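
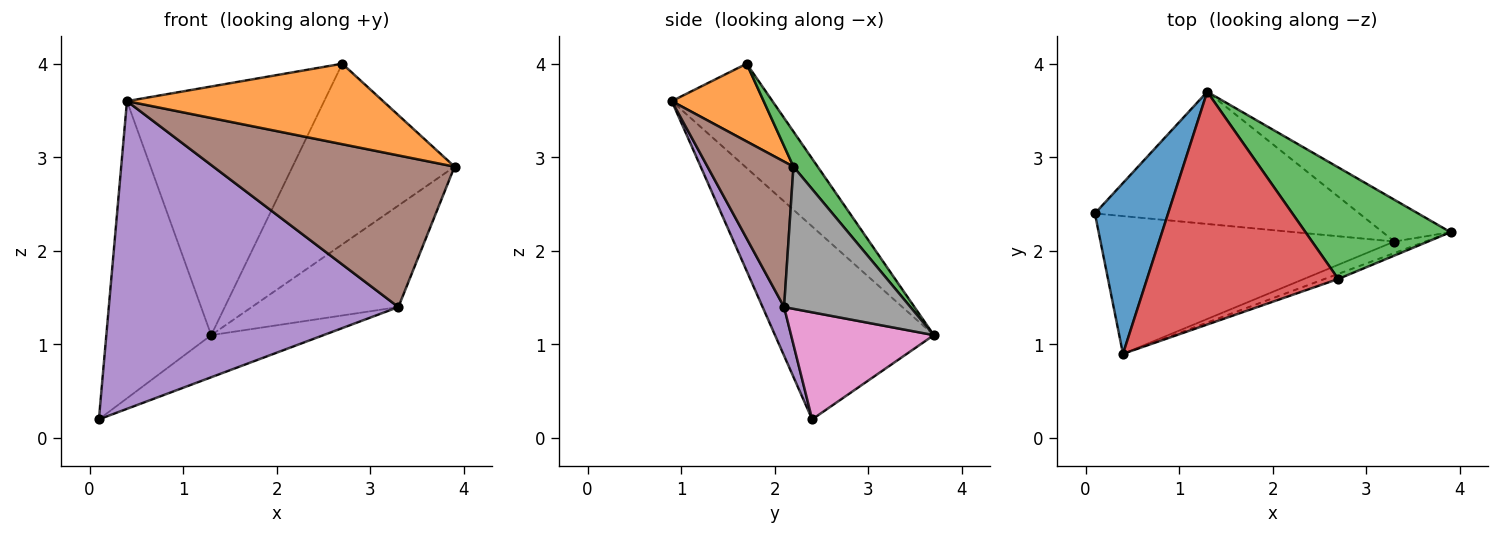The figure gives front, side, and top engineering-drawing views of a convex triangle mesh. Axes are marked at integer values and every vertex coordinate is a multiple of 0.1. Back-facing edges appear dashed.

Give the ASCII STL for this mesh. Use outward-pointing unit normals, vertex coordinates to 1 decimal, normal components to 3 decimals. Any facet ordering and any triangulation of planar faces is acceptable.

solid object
 facet normal -0.796 0.525 0.302
  outer loop
   vertex 1.3 3.7 1.1
   vertex 0.1 2.4 0.2
   vertex 0.4 0.9 3.6
  endloop
 endfacet
 facet normal 0.337 -0.940 -0.059
  outer loop
   vertex 2.7 1.7 4.0
   vertex 0.4 0.9 3.6
   vertex 3.9 2.2 2.9
  endloop
 endfacet
 facet normal 0.126 0.844 0.521
  outer loop
   vertex 2.7 1.7 4.0
   vertex 3.9 2.2 2.9
   vertex 1.3 3.7 1.1
  endloop
 endfacet
 facet normal -0.349 0.684 0.640
  outer loop
   vertex 2.7 1.7 4.0
   vertex 1.3 3.7 1.1
   vertex 0.4 0.9 3.6
  endloop
 endfacet
 facet normal 0.068 -0.911 -0.408
  outer loop
   vertex 3.3 2.1 1.4
   vertex 0.4 0.9 3.6
   vertex 0.1 2.4 0.2
  endloop
 endfacet
 facet normal 0.335 -0.940 -0.071
  outer loop
   vertex 3.3 2.1 1.4
   vertex 3.9 2.2 2.9
   vertex 0.4 0.9 3.6
  endloop
 endfacet
 facet normal 0.360 0.283 -0.889
  outer loop
   vertex 3.3 2.1 1.4
   vertex 0.1 2.4 0.2
   vertex 1.3 3.7 1.1
  endloop
 endfacet
 facet normal 0.623 0.723 -0.298
  outer loop
   vertex 3.3 2.1 1.4
   vertex 1.3 3.7 1.1
   vertex 3.9 2.2 2.9
  endloop
 endfacet
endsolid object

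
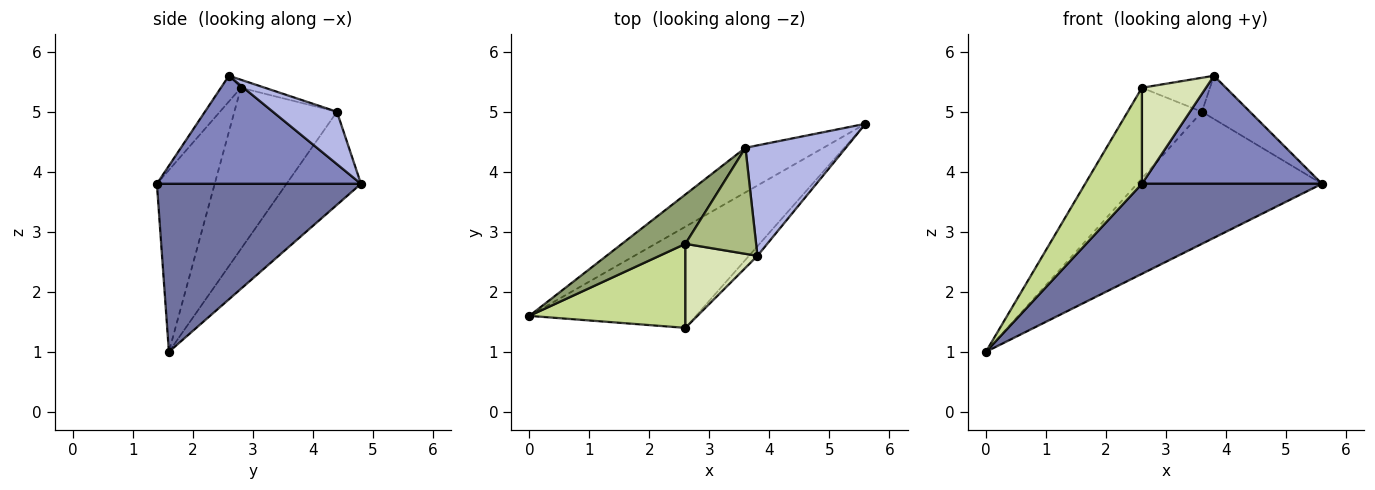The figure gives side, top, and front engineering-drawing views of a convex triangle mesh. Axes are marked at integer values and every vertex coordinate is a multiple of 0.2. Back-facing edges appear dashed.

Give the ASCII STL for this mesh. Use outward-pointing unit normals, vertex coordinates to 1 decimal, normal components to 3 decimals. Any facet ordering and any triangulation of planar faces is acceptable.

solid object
 facet normal 0.602 -0.531 -0.597
  outer loop
   vertex 2.6 1.4 3.8
   vertex 0.0 1.6 1.0
   vertex 5.6 4.8 3.8
  endloop
 endfacet
 facet normal 0.749 -0.660 -0.059
  outer loop
   vertex 3.8 2.6 5.6
   vertex 2.6 1.4 3.8
   vertex 5.6 4.8 3.8
  endloop
 endfacet
 facet normal -0.356 0.885 -0.299
  outer loop
   vertex 3.6 4.4 5.0
   vertex 5.6 4.8 3.8
   vertex 0.0 1.6 1.0
  endloop
 endfacet
 facet normal 0.437 0.328 0.838
  outer loop
   vertex 3.6 4.4 5.0
   vertex 3.8 2.6 5.6
   vertex 5.6 4.8 3.8
  endloop
 endfacet
 facet normal -0.772 0.558 0.304
  outer loop
   vertex 2.6 2.8 5.4
   vertex 3.6 4.4 5.0
   vertex 0.0 1.6 1.0
  endloop
 endfacet
 facet normal -0.107 0.304 0.947
  outer loop
   vertex 2.6 2.8 5.4
   vertex 3.8 2.6 5.6
   vertex 3.6 4.4 5.0
  endloop
 endfacet
 facet normal -0.609 -0.597 0.522
  outer loop
   vertex 2.6 2.8 5.4
   vertex 0.0 1.6 1.0
   vertex 2.6 1.4 3.8
  endloop
 endfacet
 facet normal -0.229 -0.733 0.641
  outer loop
   vertex 2.6 2.8 5.4
   vertex 2.6 1.4 3.8
   vertex 3.8 2.6 5.6
  endloop
 endfacet
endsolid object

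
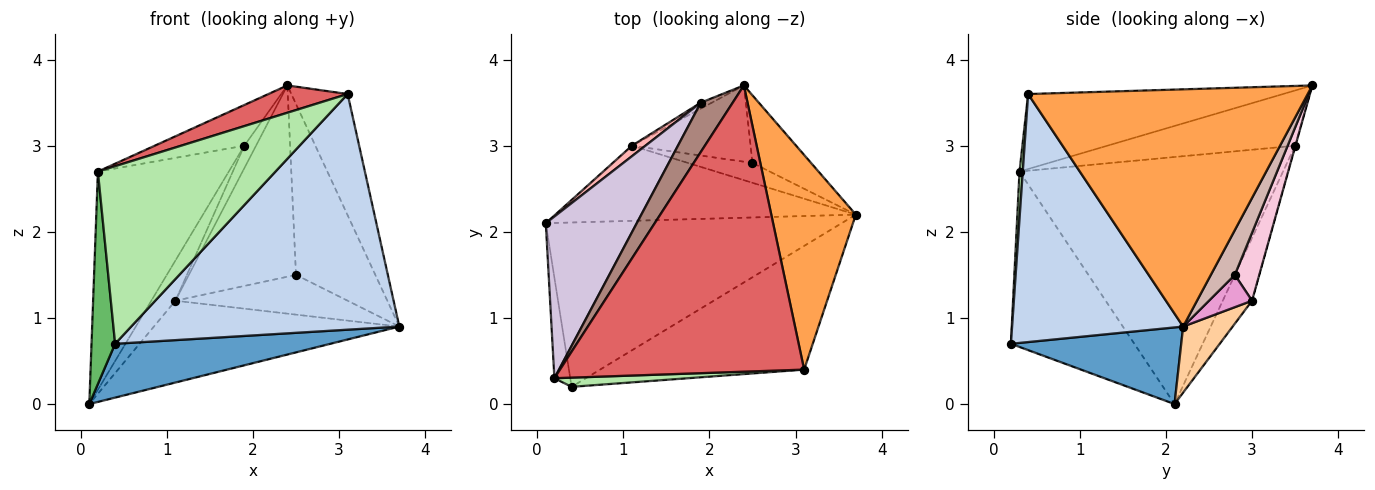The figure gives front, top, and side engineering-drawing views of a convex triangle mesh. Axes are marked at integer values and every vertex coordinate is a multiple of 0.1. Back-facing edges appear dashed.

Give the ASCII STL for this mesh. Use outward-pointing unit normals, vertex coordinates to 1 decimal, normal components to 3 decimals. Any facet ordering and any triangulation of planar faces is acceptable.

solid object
 facet normal 0.239 -0.302 -0.923
  outer loop
   vertex 0.4 0.2 0.7
   vertex 0.1 2.1 0.0
   vertex 3.7 2.2 0.9
  endloop
 endfacet
 facet normal 0.492 -0.771 -0.405
  outer loop
   vertex 3.1 0.4 3.6
   vertex 0.4 0.2 0.7
   vertex 3.7 2.2 0.9
  endloop
 endfacet
 facet normal 0.925 0.186 0.330
  outer loop
   vertex 3.1 0.4 3.6
   vertex 3.7 2.2 0.9
   vertex 2.4 3.7 3.7
  endloop
 endfacet
 facet normal 0.147 0.729 -0.669
  outer loop
   vertex 1.1 3.0 1.2
   vertex 3.7 2.2 0.9
   vertex 0.1 2.1 0.0
  endloop
 endfacet
 facet normal -0.978 -0.187 -0.088
  outer loop
   vertex 0.2 0.3 2.7
   vertex 0.1 2.1 0.0
   vertex 0.4 0.2 0.7
  endloop
 endfacet
 facet normal 0.018 -0.998 0.052
  outer loop
   vertex 0.2 0.3 2.7
   vertex 0.4 0.2 0.7
   vertex 3.1 0.4 3.6
  endloop
 endfacet
 facet normal -0.292 -0.091 0.952
  outer loop
   vertex 0.2 0.3 2.7
   vertex 3.1 0.4 3.6
   vertex 2.4 3.7 3.7
  endloop
 endfacet
 facet normal -0.761 0.627 0.164
  outer loop
   vertex 1.9 3.5 3.0
   vertex 1.1 3.0 1.2
   vertex 0.1 2.1 0.0
  endloop
 endfacet
 facet normal -0.028 0.966 -0.256
  outer loop
   vertex 1.9 3.5 3.0
   vertex 2.4 3.7 3.7
   vertex 1.1 3.0 1.2
  endloop
 endfacet
 facet normal -0.851 0.422 0.313
  outer loop
   vertex 1.9 3.5 3.0
   vertex 0.1 2.1 0.0
   vertex 0.2 0.3 2.7
  endloop
 endfacet
 facet normal -0.800 0.382 0.463
  outer loop
   vertex 1.9 3.5 3.0
   vertex 0.2 0.3 2.7
   vertex 2.4 3.7 3.7
  endloop
 endfacet
 facet normal 0.271 0.895 -0.354
  outer loop
   vertex 2.5 2.8 1.5
   vertex 2.4 3.7 3.7
   vertex 3.7 2.2 0.9
  endloop
 endfacet
 facet normal 0.218 0.873 -0.436
  outer loop
   vertex 2.5 2.8 1.5
   vertex 3.7 2.2 0.9
   vertex 1.1 3.0 1.2
  endloop
 endfacet
 facet normal 0.207 0.909 -0.362
  outer loop
   vertex 2.5 2.8 1.5
   vertex 1.1 3.0 1.2
   vertex 2.4 3.7 3.7
  endloop
 endfacet
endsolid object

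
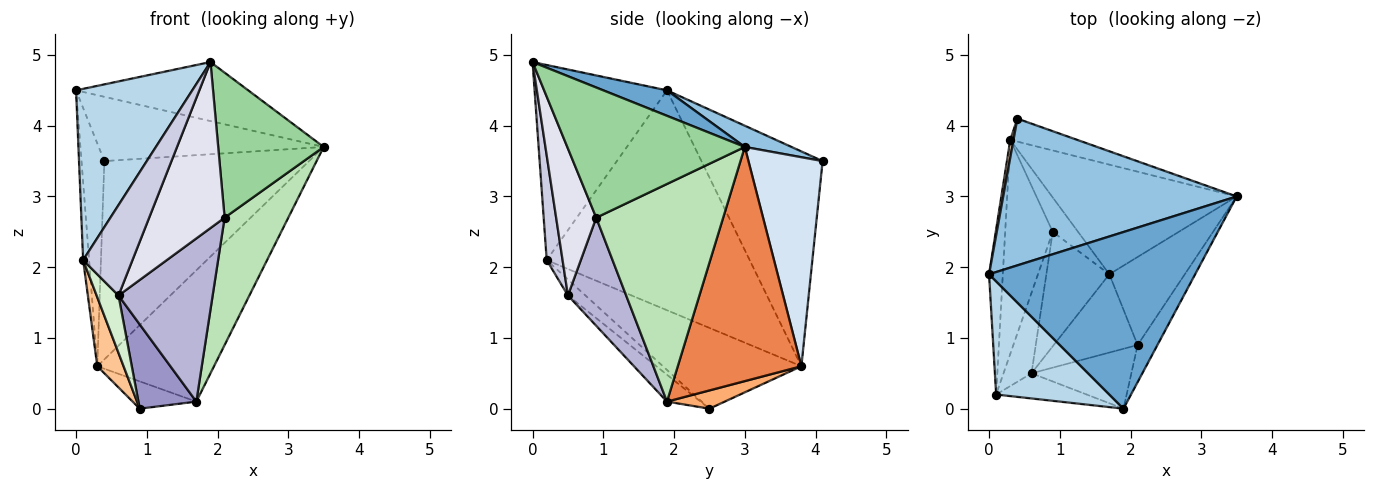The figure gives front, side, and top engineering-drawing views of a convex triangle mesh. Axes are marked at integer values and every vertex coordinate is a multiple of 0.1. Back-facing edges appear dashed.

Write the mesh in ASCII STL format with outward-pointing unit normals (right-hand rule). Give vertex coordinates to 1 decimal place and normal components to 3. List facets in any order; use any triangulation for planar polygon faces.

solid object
 facet normal 0.116 0.315 0.942
  outer loop
   vertex 1.9 0.0 4.9
   vertex 3.5 3.0 3.7
   vertex 0.0 1.9 4.5
  endloop
 endfacet
 facet normal 0.083 0.400 0.913
  outer loop
   vertex 0.4 4.1 3.5
   vertex 0.0 1.9 4.5
   vertex 3.5 3.0 3.7
  endloop
 endfacet
 facet normal -0.689 -0.605 0.400
  outer loop
   vertex 0.1 0.2 2.1
   vertex 1.9 0.0 4.9
   vertex 0.0 1.9 4.5
  endloop
 endfacet
 facet normal 0.339 0.935 -0.108
  outer loop
   vertex 0.3 3.8 0.6
   vertex 0.4 4.1 3.5
   vertex 3.5 3.0 3.7
  endloop
 endfacet
 facet normal 0.631 0.596 -0.497
  outer loop
   vertex 0.3 3.8 0.6
   vertex 3.5 3.0 3.7
   vertex 1.7 1.9 0.1
  endloop
 endfacet
 facet normal 0.491 0.542 -0.682
  outer loop
   vertex 0.3 3.8 0.6
   vertex 1.7 1.9 0.1
   vertex 0.9 2.5 0.0
  endloop
 endfacet
 facet normal -0.850 -0.161 -0.501
  outer loop
   vertex 0.3 3.8 0.6
   vertex 0.9 2.5 0.0
   vertex 0.1 0.2 2.1
  endloop
 endfacet
 facet normal -0.983 0.185 0.015
  outer loop
   vertex 0.3 3.8 0.6
   vertex 0.0 1.9 4.5
   vertex 0.4 4.1 3.5
  endloop
 endfacet
 facet normal -0.998 0.029 -0.062
  outer loop
   vertex 0.3 3.8 0.6
   vertex 0.1 0.2 2.1
   vertex 0.0 1.9 4.5
  endloop
 endfacet
 facet normal 0.852 -0.507 -0.130
  outer loop
   vertex 2.1 0.9 2.7
   vertex 3.5 3.0 3.7
   vertex 1.9 0.0 4.9
  endloop
 endfacet
 facet normal 0.854 -0.428 -0.296
  outer loop
   vertex 2.1 0.9 2.7
   vertex 1.7 1.9 0.1
   vertex 3.5 3.0 3.7
  endloop
 endfacet
 facet normal -0.422 -0.527 -0.738
  outer loop
   vertex 0.6 0.5 1.6
   vertex 0.1 0.2 2.1
   vertex 0.9 2.5 0.0
  endloop
 endfacet
 facet normal -0.325 -0.561 -0.762
  outer loop
   vertex 0.6 0.5 1.6
   vertex 0.9 2.5 0.0
   vertex 1.7 1.9 0.1
  endloop
 endfacet
 facet normal 0.487 -0.787 -0.378
  outer loop
   vertex 0.6 0.5 1.6
   vertex 1.7 1.9 0.1
   vertex 2.1 0.9 2.7
  endloop
 endfacet
 facet normal 0.296 -0.920 -0.256
  outer loop
   vertex 0.6 0.5 1.6
   vertex 1.9 0.0 4.9
   vertex 0.1 0.2 2.1
  endloop
 endfacet
 facet normal 0.447 -0.841 -0.304
  outer loop
   vertex 0.6 0.5 1.6
   vertex 2.1 0.9 2.7
   vertex 1.9 0.0 4.9
  endloop
 endfacet
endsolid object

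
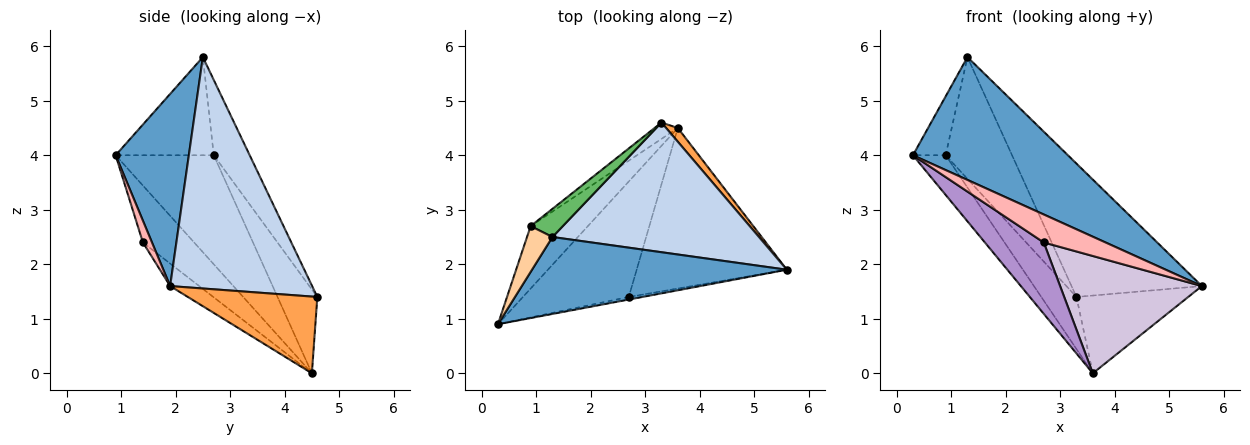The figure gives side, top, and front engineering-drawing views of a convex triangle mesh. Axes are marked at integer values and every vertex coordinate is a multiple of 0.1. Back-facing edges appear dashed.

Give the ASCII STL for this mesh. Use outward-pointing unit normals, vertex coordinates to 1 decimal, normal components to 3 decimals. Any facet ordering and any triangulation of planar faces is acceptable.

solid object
 facet normal 0.372 -0.787 0.493
  outer loop
   vertex 1.3 2.5 5.8
   vertex 0.3 0.9 4.0
   vertex 5.6 1.9 1.6
  endloop
 endfacet
 facet normal 0.616 0.565 0.549
  outer loop
   vertex 1.3 2.5 5.8
   vertex 5.6 1.9 1.6
   vertex 3.3 4.6 1.4
  endloop
 endfacet
 facet normal 0.752 0.649 0.115
  outer loop
   vertex 3.6 4.5 0.0
   vertex 3.3 4.6 1.4
   vertex 5.6 1.9 1.6
  endloop
 endfacet
 facet normal -0.921 0.307 0.239
  outer loop
   vertex 0.9 2.7 4.0
   vertex 0.3 0.9 4.0
   vertex 1.3 2.5 5.8
  endloop
 endfacet
 facet normal -0.466 0.862 0.199
  outer loop
   vertex 0.9 2.7 4.0
   vertex 1.3 2.5 5.8
   vertex 3.3 4.6 1.4
  endloop
 endfacet
 facet normal -0.849 0.283 -0.446
  outer loop
   vertex 0.9 2.7 4.0
   vertex 3.6 4.5 0.0
   vertex 0.3 0.9 4.0
  endloop
 endfacet
 facet normal -0.734 0.648 -0.204
  outer loop
   vertex 0.9 2.7 4.0
   vertex 3.3 4.6 1.4
   vertex 3.6 4.5 0.0
  endloop
 endfacet
 facet normal 0.145 -0.985 -0.091
  outer loop
   vertex 2.7 1.4 2.4
   vertex 5.6 1.9 1.6
   vertex 0.3 0.9 4.0
  endloop
 endfacet
 facet normal -0.416 -0.478 -0.774
  outer loop
   vertex 2.7 1.4 2.4
   vertex 0.3 0.9 4.0
   vertex 3.6 4.5 0.0
  endloop
 endfacet
 facet normal -0.120 -0.586 -0.802
  outer loop
   vertex 2.7 1.4 2.4
   vertex 3.6 4.5 0.0
   vertex 5.6 1.9 1.6
  endloop
 endfacet
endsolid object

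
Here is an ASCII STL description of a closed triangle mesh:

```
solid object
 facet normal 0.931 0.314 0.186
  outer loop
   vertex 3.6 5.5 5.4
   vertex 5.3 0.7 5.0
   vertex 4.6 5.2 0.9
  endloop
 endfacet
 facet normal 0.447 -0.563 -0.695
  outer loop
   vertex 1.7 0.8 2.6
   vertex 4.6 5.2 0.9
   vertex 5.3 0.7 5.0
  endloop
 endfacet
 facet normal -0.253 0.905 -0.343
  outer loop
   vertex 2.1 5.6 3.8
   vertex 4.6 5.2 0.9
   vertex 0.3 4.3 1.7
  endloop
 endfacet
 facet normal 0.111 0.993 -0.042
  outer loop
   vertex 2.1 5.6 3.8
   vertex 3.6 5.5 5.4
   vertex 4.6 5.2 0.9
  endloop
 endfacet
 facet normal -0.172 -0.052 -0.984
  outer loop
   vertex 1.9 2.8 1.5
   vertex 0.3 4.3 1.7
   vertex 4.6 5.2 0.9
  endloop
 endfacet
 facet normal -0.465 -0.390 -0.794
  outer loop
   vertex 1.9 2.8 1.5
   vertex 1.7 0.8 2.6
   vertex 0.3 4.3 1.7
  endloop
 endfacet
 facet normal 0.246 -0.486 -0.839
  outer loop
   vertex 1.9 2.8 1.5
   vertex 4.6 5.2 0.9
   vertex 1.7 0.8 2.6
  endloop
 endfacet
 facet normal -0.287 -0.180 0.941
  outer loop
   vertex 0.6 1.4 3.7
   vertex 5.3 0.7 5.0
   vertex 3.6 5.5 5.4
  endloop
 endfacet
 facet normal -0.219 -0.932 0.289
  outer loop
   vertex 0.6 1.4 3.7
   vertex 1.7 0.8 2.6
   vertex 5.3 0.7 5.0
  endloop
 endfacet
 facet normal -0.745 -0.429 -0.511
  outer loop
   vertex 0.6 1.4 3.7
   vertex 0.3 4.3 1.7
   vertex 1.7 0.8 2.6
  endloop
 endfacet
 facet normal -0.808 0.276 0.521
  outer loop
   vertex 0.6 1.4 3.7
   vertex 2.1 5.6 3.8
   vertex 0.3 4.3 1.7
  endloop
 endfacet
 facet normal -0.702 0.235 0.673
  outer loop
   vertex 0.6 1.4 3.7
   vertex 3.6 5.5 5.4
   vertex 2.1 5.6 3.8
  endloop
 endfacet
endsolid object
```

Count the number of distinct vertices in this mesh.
8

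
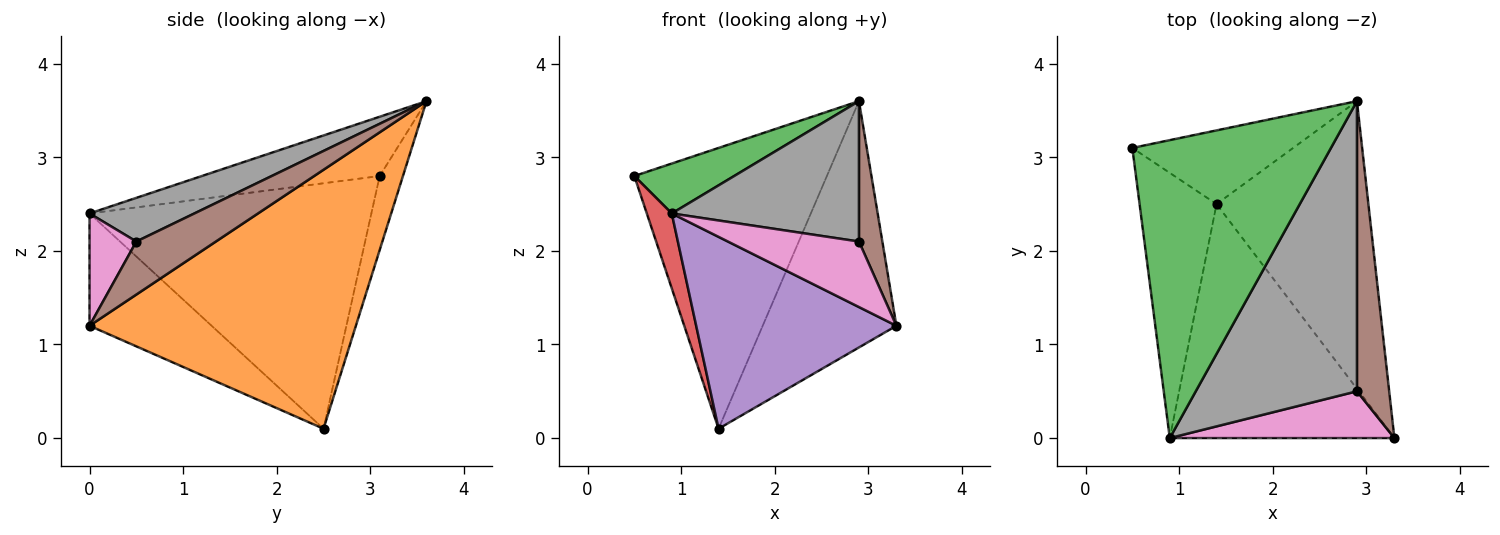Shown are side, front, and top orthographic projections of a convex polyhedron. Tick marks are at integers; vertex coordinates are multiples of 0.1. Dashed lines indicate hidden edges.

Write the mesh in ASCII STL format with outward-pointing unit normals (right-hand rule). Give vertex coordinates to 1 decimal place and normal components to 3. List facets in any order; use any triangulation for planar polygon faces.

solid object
 facet normal -0.116 0.961 -0.252
  outer loop
   vertex 1.4 2.5 0.1
   vertex 0.5 3.1 2.8
   vertex 2.9 3.6 3.6
  endloop
 endfacet
 facet normal 0.792 0.397 -0.464
  outer loop
   vertex 1.4 2.5 0.1
   vertex 2.9 3.6 3.6
   vertex 3.3 0.0 1.2
  endloop
 endfacet
 facet normal -0.282 -0.159 0.946
  outer loop
   vertex 0.9 0.0 2.4
   vertex 2.9 3.6 3.6
   vertex 0.5 3.1 2.8
  endloop
 endfacet
 facet normal -0.951 -0.084 -0.298
  outer loop
   vertex 0.9 0.0 2.4
   vertex 0.5 3.1 2.8
   vertex 1.4 2.5 0.1
  endloop
 endfacet
 facet normal -0.361 -0.591 -0.721
  outer loop
   vertex 0.9 0.0 2.4
   vertex 1.4 2.5 0.1
   vertex 3.3 0.0 1.2
  endloop
 endfacet
 facet normal 0.829 -0.244 0.504
  outer loop
   vertex 2.9 0.5 2.1
   vertex 3.3 0.0 1.2
   vertex 2.9 3.6 3.6
  endloop
 endfacet
 facet normal 0.279 -0.781 0.558
  outer loop
   vertex 2.9 0.5 2.1
   vertex 0.9 0.0 2.4
   vertex 3.3 0.0 1.2
  endloop
 endfacet
 facet normal 0.237 -0.423 0.875
  outer loop
   vertex 2.9 0.5 2.1
   vertex 2.9 3.6 3.6
   vertex 0.9 0.0 2.4
  endloop
 endfacet
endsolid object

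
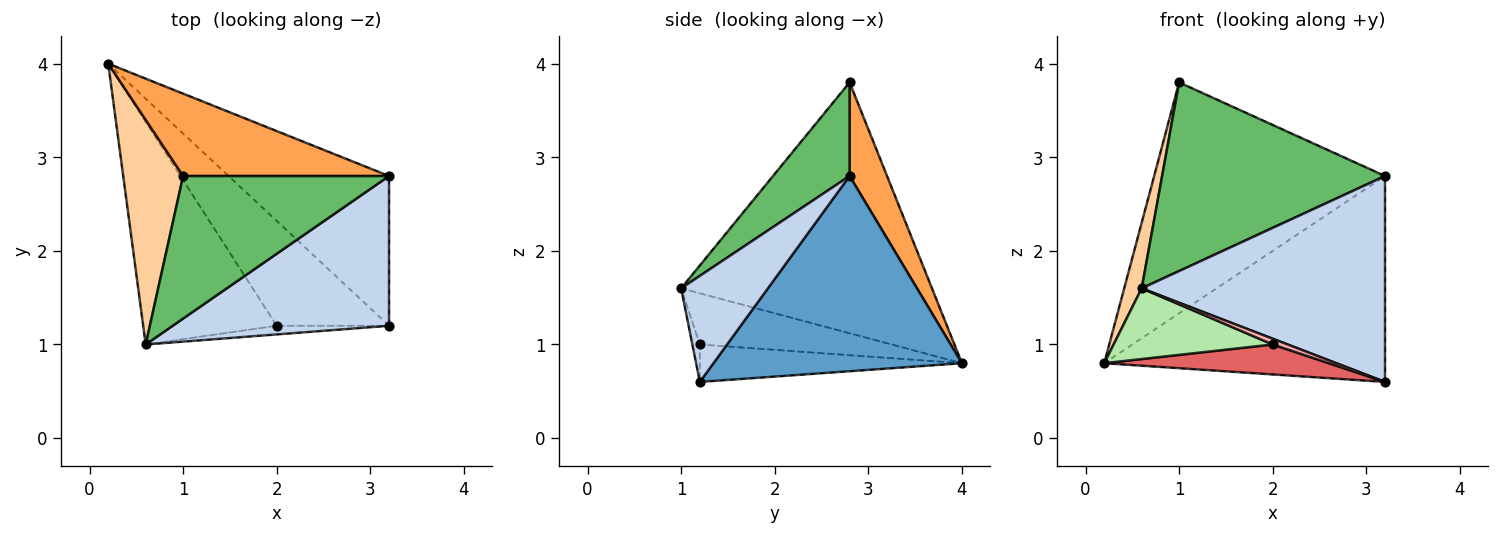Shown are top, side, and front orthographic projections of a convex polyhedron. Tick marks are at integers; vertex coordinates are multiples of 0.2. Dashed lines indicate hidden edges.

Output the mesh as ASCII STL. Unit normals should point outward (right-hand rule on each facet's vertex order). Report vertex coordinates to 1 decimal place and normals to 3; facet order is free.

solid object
 facet normal 0.582 0.658 -0.478
  outer loop
   vertex 3.2 1.2 0.6
   vertex 0.2 4.0 0.8
   vertex 3.2 2.8 2.8
  endloop
 endfacet
 facet normal 0.277 -0.777 0.565
  outer loop
   vertex 3.2 1.2 0.6
   vertex 3.2 2.8 2.8
   vertex 0.6 1.0 1.6
  endloop
 endfacet
 facet normal 0.151 0.931 0.332
  outer loop
   vertex 1.0 2.8 3.8
   vertex 3.2 2.8 2.8
   vertex 0.2 4.0 0.8
  endloop
 endfacet
 facet normal -0.970 -0.068 0.232
  outer loop
   vertex 1.0 2.8 3.8
   vertex 0.2 4.0 0.8
   vertex 0.6 1.0 1.6
  endloop
 endfacet
 facet normal 0.264 -0.769 0.581
  outer loop
   vertex 1.0 2.8 3.8
   vertex 0.6 1.0 1.6
   vertex 3.2 2.8 2.8
  endloop
 endfacet
 facet normal -0.343 -0.284 -0.895
  outer loop
   vertex 2.0 1.2 1.0
   vertex 0.6 1.0 1.6
   vertex 0.2 4.0 0.8
  endloop
 endfacet
 facet normal -0.305 -0.262 -0.916
  outer loop
   vertex 2.0 1.2 1.0
   vertex 0.2 4.0 0.8
   vertex 3.2 1.2 0.6
  endloop
 endfacet
 facet normal -0.267 -0.535 -0.802
  outer loop
   vertex 2.0 1.2 1.0
   vertex 3.2 1.2 0.6
   vertex 0.6 1.0 1.6
  endloop
 endfacet
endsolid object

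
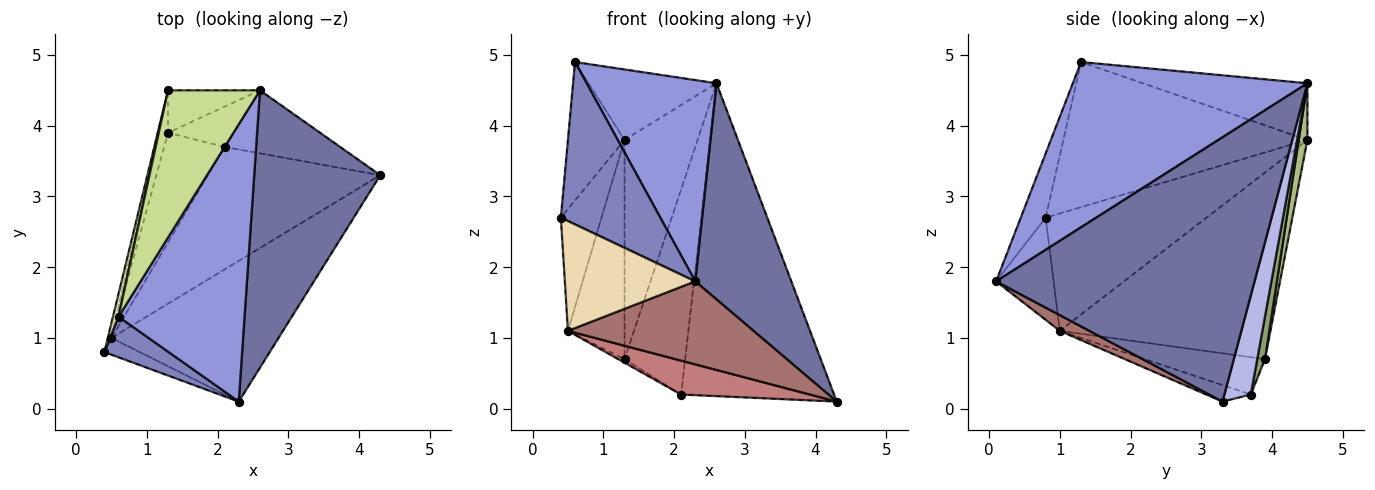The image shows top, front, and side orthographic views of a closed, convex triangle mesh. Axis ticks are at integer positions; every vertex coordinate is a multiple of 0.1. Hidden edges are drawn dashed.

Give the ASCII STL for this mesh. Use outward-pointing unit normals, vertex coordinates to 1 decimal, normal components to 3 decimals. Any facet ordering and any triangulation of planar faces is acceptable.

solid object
 facet normal 0.856 -0.318 0.408
  outer loop
   vertex 2.3 0.1 1.8
   vertex 4.3 3.3 0.1
   vertex 2.6 4.5 4.6
  endloop
 endfacet
 facet normal -0.236 -0.943 0.236
  outer loop
   vertex 0.6 1.3 4.9
   vertex 0.4 0.8 2.7
   vertex 2.3 0.1 1.8
  endloop
 endfacet
 facet normal 0.728 -0.403 0.555
  outer loop
   vertex 0.6 1.3 4.9
   vertex 2.3 0.1 1.8
   vertex 2.6 4.5 4.6
  endloop
 endfacet
 facet normal 0.167 0.967 -0.195
  outer loop
   vertex 2.1 3.7 0.2
   vertex 2.6 4.5 4.6
   vertex 4.3 3.3 0.1
  endloop
 endfacet
 facet normal 0.124 0.974 -0.191
  outer loop
   vertex 2.1 3.7 0.2
   vertex 1.3 3.9 0.7
   vertex 2.6 4.5 4.6
  endloop
 endfacet
 facet normal 0.116 0.975 -0.189
  outer loop
   vertex 1.3 4.5 3.8
   vertex 2.6 4.5 4.6
   vertex 1.3 3.9 0.7
  endloop
 endfacet
 facet normal -0.485 0.377 0.789
  outer loop
   vertex 1.3 4.5 3.8
   vertex 0.6 1.3 4.9
   vertex 2.6 4.5 4.6
  endloop
 endfacet
 facet normal -0.973 0.226 0.037
  outer loop
   vertex 1.3 4.5 3.8
   vertex 0.4 0.8 2.7
   vertex 0.6 1.3 4.9
  endloop
 endfacet
 facet normal -0.525 0.027 -0.851
  outer loop
   vertex 0.5 1.0 1.1
   vertex 1.3 3.9 0.7
   vertex 2.1 3.7 0.2
  endloop
 endfacet
 facet normal -0.969 0.245 -0.030
  outer loop
   vertex 0.5 1.0 1.1
   vertex 0.4 0.8 2.7
   vertex 1.3 4.5 3.8
  endloop
 endfacet
 facet normal -0.965 0.259 -0.050
  outer loop
   vertex 0.5 1.0 1.1
   vertex 1.3 4.5 3.8
   vertex 1.3 3.9 0.7
  endloop
 endfacet
 facet normal -0.399 -0.906 -0.138
  outer loop
   vertex 0.5 1.0 1.1
   vertex 2.3 0.1 1.8
   vertex 0.4 0.8 2.7
  endloop
 endfacet
 facet normal 0.081 -0.506 -0.858
  outer loop
   vertex 0.5 1.0 1.1
   vertex 4.3 3.3 0.1
   vertex 2.3 0.1 1.8
  endloop
 endfacet
 facet normal -0.092 -0.265 -0.960
  outer loop
   vertex 0.5 1.0 1.1
   vertex 2.1 3.7 0.2
   vertex 4.3 3.3 0.1
  endloop
 endfacet
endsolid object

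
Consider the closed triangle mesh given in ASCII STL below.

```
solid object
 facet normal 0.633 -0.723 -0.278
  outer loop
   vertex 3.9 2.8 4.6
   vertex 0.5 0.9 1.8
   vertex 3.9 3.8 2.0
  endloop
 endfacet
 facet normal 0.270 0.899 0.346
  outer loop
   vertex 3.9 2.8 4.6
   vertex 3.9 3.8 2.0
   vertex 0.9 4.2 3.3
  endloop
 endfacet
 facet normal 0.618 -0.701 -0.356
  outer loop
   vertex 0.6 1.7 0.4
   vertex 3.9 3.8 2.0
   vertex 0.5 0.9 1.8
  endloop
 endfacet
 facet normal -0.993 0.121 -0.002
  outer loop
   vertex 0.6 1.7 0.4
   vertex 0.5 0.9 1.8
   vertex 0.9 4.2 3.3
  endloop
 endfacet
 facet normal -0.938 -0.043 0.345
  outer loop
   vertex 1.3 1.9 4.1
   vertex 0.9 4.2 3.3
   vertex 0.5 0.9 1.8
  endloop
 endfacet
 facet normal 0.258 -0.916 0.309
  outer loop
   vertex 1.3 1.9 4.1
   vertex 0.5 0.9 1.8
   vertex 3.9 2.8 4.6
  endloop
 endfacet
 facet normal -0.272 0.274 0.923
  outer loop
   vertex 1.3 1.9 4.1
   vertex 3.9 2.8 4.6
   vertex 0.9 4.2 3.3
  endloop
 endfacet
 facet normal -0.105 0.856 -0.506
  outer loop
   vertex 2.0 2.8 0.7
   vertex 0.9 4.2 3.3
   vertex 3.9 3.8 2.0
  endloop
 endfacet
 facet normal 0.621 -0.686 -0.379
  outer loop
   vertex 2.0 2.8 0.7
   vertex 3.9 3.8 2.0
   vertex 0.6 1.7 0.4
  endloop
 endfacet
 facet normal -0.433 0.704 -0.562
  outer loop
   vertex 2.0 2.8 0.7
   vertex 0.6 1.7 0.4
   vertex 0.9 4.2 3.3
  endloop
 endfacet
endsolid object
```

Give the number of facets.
10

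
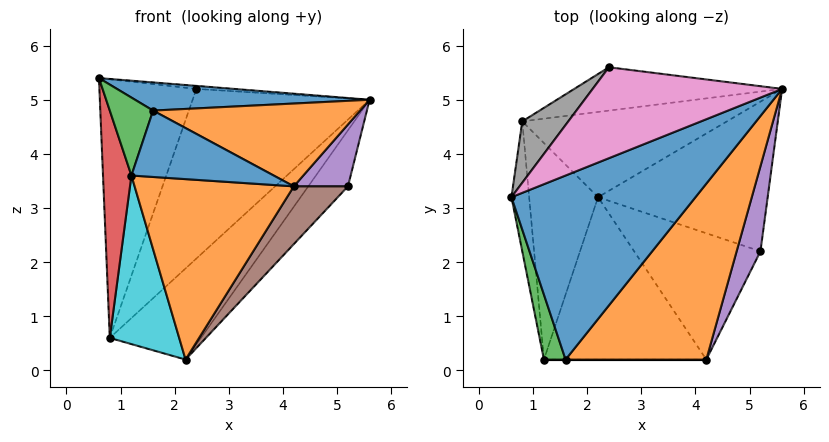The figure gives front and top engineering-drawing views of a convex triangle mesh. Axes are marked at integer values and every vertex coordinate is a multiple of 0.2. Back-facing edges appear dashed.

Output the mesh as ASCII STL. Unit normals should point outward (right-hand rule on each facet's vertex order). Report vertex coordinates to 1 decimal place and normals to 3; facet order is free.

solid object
 facet normal 0.138 -0.150 0.979
  outer loop
   vertex 1.6 0.2 4.8
   vertex 5.6 5.2 5.0
   vertex 0.6 3.2 5.4
  endloop
 endfacet
 facet normal 0.438 -0.383 0.813
  outer loop
   vertex 4.2 0.2 3.4
   vertex 5.6 5.2 5.0
   vertex 1.6 0.2 4.8
  endloop
 endfacet
 facet normal 0.472 0.644 -0.602
  outer loop
   vertex 0.8 4.6 0.6
   vertex 5.6 5.2 5.0
   vertex 2.2 3.2 0.2
  endloop
 endfacet
 facet normal 0.745 0.234 -0.625
  outer loop
   vertex 5.2 2.2 3.4
   vertex 2.2 3.2 0.2
   vertex 5.6 5.2 5.0
  endloop
 endfacet
 facet normal 0.762 -0.381 0.524
  outer loop
   vertex 5.2 2.2 3.4
   vertex 5.6 5.2 5.0
   vertex 4.2 0.2 3.4
  endloop
 endfacet
 facet normal 0.639 -0.320 -0.699
  outer loop
   vertex 5.2 2.2 3.4
   vertex 4.2 0.2 3.4
   vertex 2.2 3.2 0.2
  endloop
 endfacet
 facet normal 0.066 0.033 0.997
  outer loop
   vertex 2.4 5.6 5.2
   vertex 0.6 3.2 5.4
   vertex 5.6 5.2 5.0
  endloop
 endfacet
 facet normal -0.786 0.601 0.143
  outer loop
   vertex 2.4 5.6 5.2
   vertex 0.8 4.6 0.6
   vertex 0.6 3.2 5.4
  endloop
 endfacet
 facet normal 0.105 0.964 -0.246
  outer loop
   vertex 2.4 5.6 5.2
   vertex 5.6 5.2 5.0
   vertex 0.8 4.6 0.6
  endloop
 endfacet
 facet normal -0.643 -0.470 -0.604
  outer loop
   vertex 1.2 0.2 3.6
   vertex 0.8 4.6 0.6
   vertex 2.2 3.2 0.2
  endloop
 endfacet
 facet normal 0.000 -1.000 0.000
  outer loop
   vertex 1.2 0.2 3.6
   vertex 4.2 0.2 3.4
   vertex 1.6 0.2 4.8
  endloop
 endfacet
 facet normal -0.045 -0.743 -0.668
  outer loop
   vertex 1.2 0.2 3.6
   vertex 2.2 3.2 0.2
   vertex 4.2 0.2 3.4
  endloop
 endfacet
 facet normal -0.887 -0.355 0.296
  outer loop
   vertex 1.2 0.2 3.6
   vertex 1.6 0.2 4.8
   vertex 0.6 3.2 5.4
  endloop
 endfacet
 facet normal -0.986 -0.147 -0.084
  outer loop
   vertex 1.2 0.2 3.6
   vertex 0.6 3.2 5.4
   vertex 0.8 4.6 0.6
  endloop
 endfacet
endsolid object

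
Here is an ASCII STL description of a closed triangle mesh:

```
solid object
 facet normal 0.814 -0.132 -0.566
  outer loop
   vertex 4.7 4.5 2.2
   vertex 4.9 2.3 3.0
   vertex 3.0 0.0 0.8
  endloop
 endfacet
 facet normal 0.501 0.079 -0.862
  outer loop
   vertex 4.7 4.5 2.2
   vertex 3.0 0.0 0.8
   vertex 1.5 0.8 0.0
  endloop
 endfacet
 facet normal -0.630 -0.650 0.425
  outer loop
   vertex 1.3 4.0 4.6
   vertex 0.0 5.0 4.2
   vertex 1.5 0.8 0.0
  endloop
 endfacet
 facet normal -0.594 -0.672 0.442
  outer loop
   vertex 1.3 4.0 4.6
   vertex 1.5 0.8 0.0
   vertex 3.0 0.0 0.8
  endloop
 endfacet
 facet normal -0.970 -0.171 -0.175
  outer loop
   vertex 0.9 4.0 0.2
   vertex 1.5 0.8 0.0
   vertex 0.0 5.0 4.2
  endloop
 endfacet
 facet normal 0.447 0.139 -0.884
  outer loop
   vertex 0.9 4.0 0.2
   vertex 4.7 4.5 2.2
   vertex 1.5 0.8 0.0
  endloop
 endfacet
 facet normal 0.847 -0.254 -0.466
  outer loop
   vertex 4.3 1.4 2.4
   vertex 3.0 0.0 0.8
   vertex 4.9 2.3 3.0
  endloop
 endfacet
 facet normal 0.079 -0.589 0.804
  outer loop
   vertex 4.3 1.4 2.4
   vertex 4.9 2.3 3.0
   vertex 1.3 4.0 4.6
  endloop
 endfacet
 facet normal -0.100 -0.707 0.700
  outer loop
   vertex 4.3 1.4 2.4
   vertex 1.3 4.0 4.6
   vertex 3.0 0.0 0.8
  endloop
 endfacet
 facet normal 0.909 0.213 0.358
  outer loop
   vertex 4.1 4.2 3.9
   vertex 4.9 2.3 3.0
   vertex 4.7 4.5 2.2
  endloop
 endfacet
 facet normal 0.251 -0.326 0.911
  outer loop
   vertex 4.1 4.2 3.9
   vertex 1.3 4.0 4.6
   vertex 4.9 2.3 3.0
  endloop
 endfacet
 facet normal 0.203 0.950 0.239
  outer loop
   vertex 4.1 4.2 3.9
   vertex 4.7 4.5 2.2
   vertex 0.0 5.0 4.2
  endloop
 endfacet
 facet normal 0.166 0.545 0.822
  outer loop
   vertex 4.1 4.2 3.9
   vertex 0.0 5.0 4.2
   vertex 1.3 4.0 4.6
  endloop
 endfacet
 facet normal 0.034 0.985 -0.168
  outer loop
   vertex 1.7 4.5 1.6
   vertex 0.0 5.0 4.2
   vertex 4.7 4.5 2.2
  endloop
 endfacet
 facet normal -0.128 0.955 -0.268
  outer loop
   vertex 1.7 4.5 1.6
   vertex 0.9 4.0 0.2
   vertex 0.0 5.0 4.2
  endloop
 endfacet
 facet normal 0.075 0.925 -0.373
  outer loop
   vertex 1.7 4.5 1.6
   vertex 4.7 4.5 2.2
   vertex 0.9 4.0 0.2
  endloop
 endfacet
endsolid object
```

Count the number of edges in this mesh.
24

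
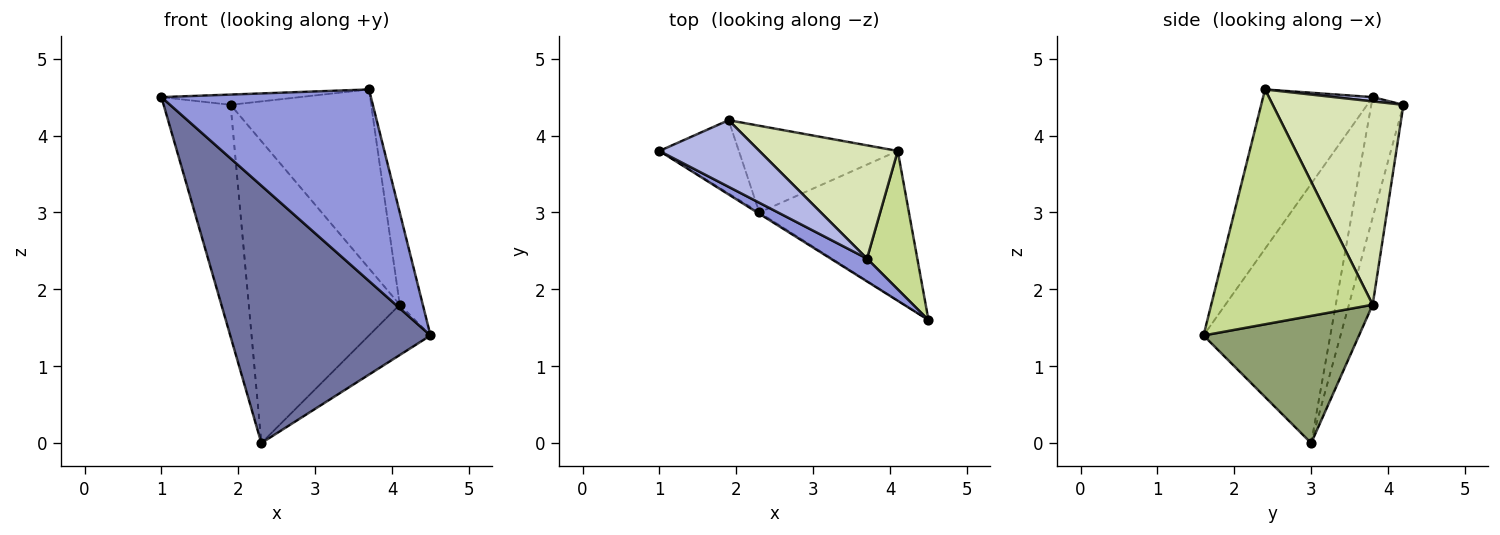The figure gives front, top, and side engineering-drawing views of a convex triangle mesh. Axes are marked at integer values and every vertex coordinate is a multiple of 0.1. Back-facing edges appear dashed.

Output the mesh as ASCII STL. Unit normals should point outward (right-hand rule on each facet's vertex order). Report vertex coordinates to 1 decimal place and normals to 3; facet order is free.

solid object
 facet normal -0.535 -0.845 -0.004
  outer loop
   vertex 2.3 3.0 0.0
   vertex 4.5 1.6 1.4
   vertex 1.0 3.8 4.5
  endloop
 endfacet
 facet normal -0.416 0.867 -0.274
  outer loop
   vertex 2.3 3.0 0.0
   vertex 1.0 3.8 4.5
   vertex 1.9 4.2 4.4
  endloop
 endfacet
 facet normal -0.461 -0.881 0.105
  outer loop
   vertex 3.7 2.4 4.6
   vertex 1.0 3.8 4.5
   vertex 4.5 1.6 1.4
  endloop
 endfacet
 facet normal 0.042 0.152 0.987
  outer loop
   vertex 3.7 2.4 4.6
   vertex 1.9 4.2 4.4
   vertex 1.0 3.8 4.5
  endloop
 endfacet
 facet normal 0.628 0.248 -0.738
  outer loop
   vertex 4.1 3.8 1.8
   vertex 4.5 1.6 1.4
   vertex 2.3 3.0 0.0
  endloop
 endfacet
 facet normal -0.150 0.950 -0.273
  outer loop
   vertex 4.1 3.8 1.8
   vertex 2.3 3.0 0.0
   vertex 1.9 4.2 4.4
  endloop
 endfacet
 facet normal 0.968 0.138 0.208
  outer loop
   vertex 4.1 3.8 1.8
   vertex 3.7 2.4 4.6
   vertex 4.5 1.6 1.4
  endloop
 endfacet
 facet normal 0.618 0.664 0.420
  outer loop
   vertex 4.1 3.8 1.8
   vertex 1.9 4.2 4.4
   vertex 3.7 2.4 4.6
  endloop
 endfacet
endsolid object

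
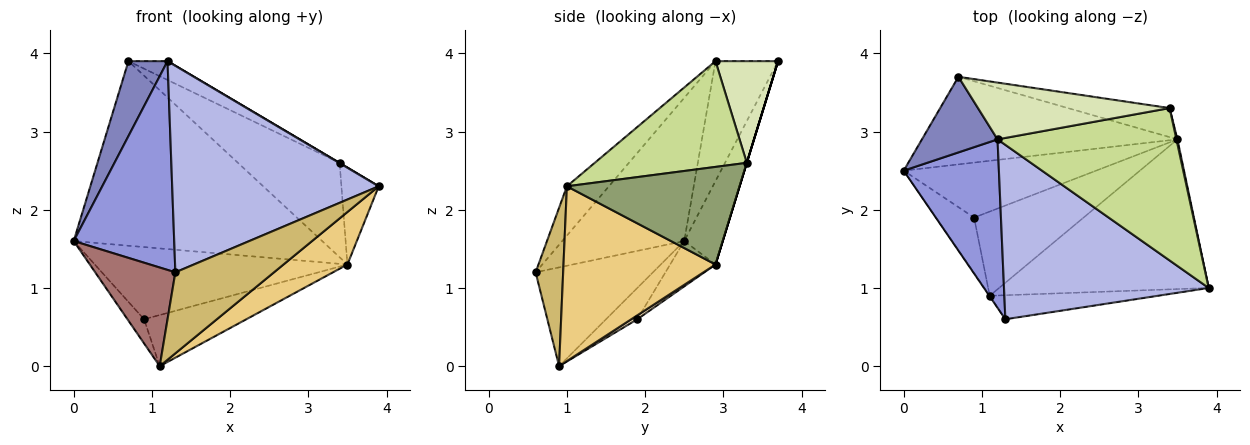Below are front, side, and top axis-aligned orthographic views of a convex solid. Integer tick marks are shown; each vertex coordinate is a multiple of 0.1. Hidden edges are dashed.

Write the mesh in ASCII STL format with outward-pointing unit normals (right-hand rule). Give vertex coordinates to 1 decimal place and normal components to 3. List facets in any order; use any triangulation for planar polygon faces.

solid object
 facet normal -0.139 0.895 -0.425
  outer loop
   vertex 3.5 2.9 1.3
   vertex 0.0 2.5 1.6
   vertex 0.7 3.7 3.9
  endloop
 endfacet
 facet normal -0.748 -0.467 0.471
  outer loop
   vertex 1.2 2.9 3.9
   vertex 0.7 3.7 3.9
   vertex 0.0 2.5 1.6
  endloop
 endfacet
 facet normal -0.687 -0.566 0.457
  outer loop
   vertex 1.2 2.9 3.9
   vertex 0.0 2.5 1.6
   vertex 1.3 0.6 1.2
  endloop
 endfacet
 facet normal -0.154 -0.755 0.637
  outer loop
   vertex 1.2 2.9 3.9
   vertex 1.3 0.6 1.2
   vertex 3.9 1.0 2.3
  endloop
 endfacet
 facet normal 0.977 0.211 0.010
  outer loop
   vertex 3.4 3.3 2.6
   vertex 3.9 1.0 2.3
   vertex 3.5 2.9 1.3
  endloop
 endfacet
 facet normal 0.000 0.956 -0.294
  outer loop
   vertex 3.4 3.3 2.6
   vertex 3.5 2.9 1.3
   vertex 0.7 3.7 3.9
  endloop
 endfacet
 facet normal 0.509 -0.002 0.861
  outer loop
   vertex 3.4 3.3 2.6
   vertex 1.2 2.9 3.9
   vertex 3.9 1.0 2.3
  endloop
 endfacet
 facet normal 0.450 0.281 0.848
  outer loop
   vertex 3.4 3.3 2.6
   vertex 0.7 3.7 3.9
   vertex 1.2 2.9 3.9
  endloop
 endfacet
 facet normal -0.141 0.788 -0.600
  outer loop
   vertex 0.9 1.9 0.6
   vertex 0.0 2.5 1.6
   vertex 3.5 2.9 1.3
  endloop
 endfacet
 facet normal 0.259 -0.926 -0.275
  outer loop
   vertex 1.1 0.9 0.0
   vertex 3.9 1.0 2.3
   vertex 1.3 0.6 1.2
  endloop
 endfacet
 facet normal 0.618 -0.260 -0.742
  outer loop
   vertex 1.1 0.9 0.0
   vertex 3.5 2.9 1.3
   vertex 3.9 1.0 2.3
  endloop
 endfacet
 facet normal 0.031 0.519 -0.854
  outer loop
   vertex 1.1 0.9 0.0
   vertex 0.9 1.9 0.6
   vertex 3.5 2.9 1.3
  endloop
 endfacet
 facet normal -0.826 -0.564 -0.003
  outer loop
   vertex 1.1 0.9 0.0
   vertex 1.3 0.6 1.2
   vertex 0.0 2.5 1.6
  endloop
 endfacet
 facet normal -0.601 0.319 -0.733
  outer loop
   vertex 1.1 0.9 0.0
   vertex 0.0 2.5 1.6
   vertex 0.9 1.9 0.6
  endloop
 endfacet
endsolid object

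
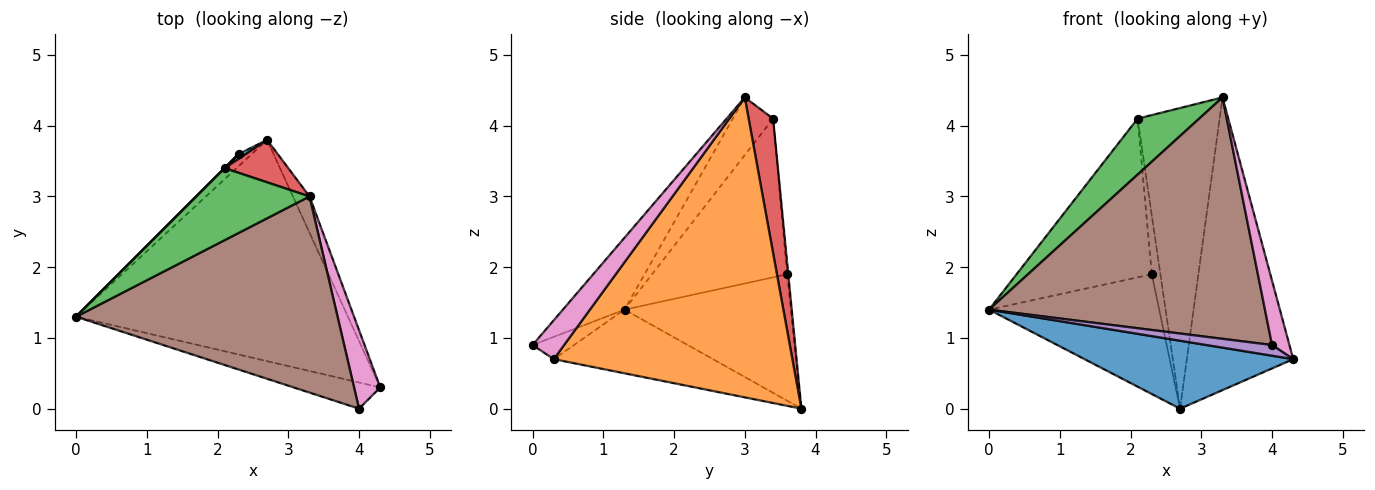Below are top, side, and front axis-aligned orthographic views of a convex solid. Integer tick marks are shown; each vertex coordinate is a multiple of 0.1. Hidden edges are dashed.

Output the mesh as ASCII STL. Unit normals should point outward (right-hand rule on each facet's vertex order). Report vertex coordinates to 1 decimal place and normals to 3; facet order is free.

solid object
 facet normal -0.218 -0.286 -0.933
  outer loop
   vertex 2.7 3.8 0.0
   vertex 4.3 0.3 0.7
   vertex 0.0 1.3 1.4
  endloop
 endfacet
 facet normal 0.912 0.407 -0.050
  outer loop
   vertex 3.3 3.0 4.4
   vertex 4.3 0.3 0.7
   vertex 2.7 3.8 0.0
  endloop
 endfacet
 facet normal -0.373 -0.569 0.733
  outer loop
   vertex 2.1 3.4 4.1
   vertex 0.0 1.3 1.4
   vertex 3.3 3.0 4.4
  endloop
 endfacet
 facet normal 0.283 0.950 0.134
  outer loop
   vertex 2.1 3.4 4.1
   vertex 3.3 3.0 4.4
   vertex 2.7 3.8 0.0
  endloop
 endfacet
 facet normal -0.232 -0.368 -0.900
  outer loop
   vertex 4.0 0.0 0.9
   vertex 0.0 1.3 1.4
   vertex 4.3 0.3 0.7
  endloop
 endfacet
 facet normal -0.171 -0.765 0.621
  outer loop
   vertex 4.0 0.0 0.9
   vertex 3.3 3.0 4.4
   vertex 0.0 1.3 1.4
  endloop
 endfacet
 facet normal 0.754 -0.416 0.508
  outer loop
   vertex 4.0 0.0 0.9
   vertex 4.3 0.3 0.7
   vertex 3.3 3.0 4.4
  endloop
 endfacet
 facet normal -0.697 0.713 -0.072
  outer loop
   vertex 2.3 3.6 1.9
   vertex 2.7 3.8 0.0
   vertex 0.0 1.3 1.4
  endloop
 endfacet
 facet normal -0.707 0.707 0.000
  outer loop
   vertex 2.3 3.6 1.9
   vertex 0.0 1.3 1.4
   vertex 2.1 3.4 4.1
  endloop
 endfacet
 facet normal -0.119 0.990 0.079
  outer loop
   vertex 2.3 3.6 1.9
   vertex 2.1 3.4 4.1
   vertex 2.7 3.8 0.0
  endloop
 endfacet
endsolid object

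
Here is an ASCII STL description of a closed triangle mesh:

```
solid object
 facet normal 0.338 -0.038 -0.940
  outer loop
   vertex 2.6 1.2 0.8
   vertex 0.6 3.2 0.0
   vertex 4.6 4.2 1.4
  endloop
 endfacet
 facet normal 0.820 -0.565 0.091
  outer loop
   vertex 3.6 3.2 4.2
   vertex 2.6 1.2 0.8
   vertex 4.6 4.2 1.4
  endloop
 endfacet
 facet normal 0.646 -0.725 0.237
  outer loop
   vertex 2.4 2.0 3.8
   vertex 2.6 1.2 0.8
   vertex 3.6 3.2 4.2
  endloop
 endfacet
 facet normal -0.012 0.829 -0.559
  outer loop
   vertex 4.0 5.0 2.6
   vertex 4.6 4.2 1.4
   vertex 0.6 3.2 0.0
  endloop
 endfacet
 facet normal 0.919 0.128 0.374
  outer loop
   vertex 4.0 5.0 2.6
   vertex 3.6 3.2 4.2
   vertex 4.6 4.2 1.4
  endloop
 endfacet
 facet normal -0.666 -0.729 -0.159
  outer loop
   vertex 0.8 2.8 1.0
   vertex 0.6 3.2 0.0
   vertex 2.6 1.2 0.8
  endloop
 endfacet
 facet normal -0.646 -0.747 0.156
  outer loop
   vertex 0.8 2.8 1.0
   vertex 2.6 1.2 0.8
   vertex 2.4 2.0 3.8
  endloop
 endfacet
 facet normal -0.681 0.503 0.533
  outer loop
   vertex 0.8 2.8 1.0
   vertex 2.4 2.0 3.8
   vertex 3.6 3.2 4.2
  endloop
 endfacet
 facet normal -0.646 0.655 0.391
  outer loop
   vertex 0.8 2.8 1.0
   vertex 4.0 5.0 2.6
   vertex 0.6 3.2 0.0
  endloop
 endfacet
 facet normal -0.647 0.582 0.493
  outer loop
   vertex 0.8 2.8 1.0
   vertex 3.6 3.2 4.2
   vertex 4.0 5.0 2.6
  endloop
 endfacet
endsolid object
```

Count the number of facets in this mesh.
10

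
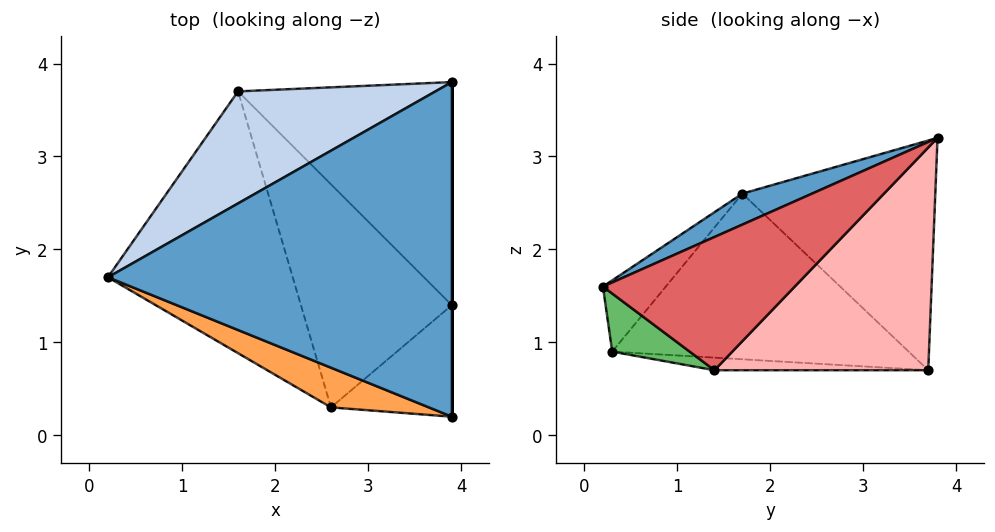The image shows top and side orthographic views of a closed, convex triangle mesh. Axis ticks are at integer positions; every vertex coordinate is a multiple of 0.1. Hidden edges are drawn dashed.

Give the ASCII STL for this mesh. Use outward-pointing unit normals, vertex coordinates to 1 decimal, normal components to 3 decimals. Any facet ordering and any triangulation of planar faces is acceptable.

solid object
 facet normal 0.082 -0.405 0.911
  outer loop
   vertex 3.9 0.2 1.6
   vertex 3.9 3.8 3.2
   vertex 0.2 1.7 2.6
  endloop
 endfacet
 facet normal -0.498 0.755 0.428
  outer loop
   vertex 1.6 3.7 0.7
   vertex 0.2 1.7 2.6
   vertex 3.9 3.8 3.2
  endloop
 endfacet
 facet normal -0.264 -0.894 0.363
  outer loop
   vertex 2.6 0.3 0.9
   vertex 3.9 0.2 1.6
   vertex 0.2 1.7 2.6
  endloop
 endfacet
 facet normal -0.649 -0.233 -0.724
  outer loop
   vertex 2.6 0.3 0.9
   vertex 0.2 1.7 2.6
   vertex 1.6 3.7 0.7
  endloop
 endfacet
 facet normal 0.359 -0.560 -0.747
  outer loop
   vertex 3.9 1.4 0.7
   vertex 3.9 0.2 1.6
   vertex 2.6 0.3 0.9
  endloop
 endfacet
 facet normal -0.083 -0.083 -0.993
  outer loop
   vertex 3.9 1.4 0.7
   vertex 2.6 0.3 0.9
   vertex 1.6 3.7 0.7
  endloop
 endfacet
 facet normal 1.000 0.000 0.000
  outer loop
   vertex 3.9 1.4 0.7
   vertex 3.9 3.8 3.2
   vertex 3.9 0.2 1.6
  endloop
 endfacet
 facet normal 0.585 0.585 -0.562
  outer loop
   vertex 3.9 1.4 0.7
   vertex 1.6 3.7 0.7
   vertex 3.9 3.8 3.2
  endloop
 endfacet
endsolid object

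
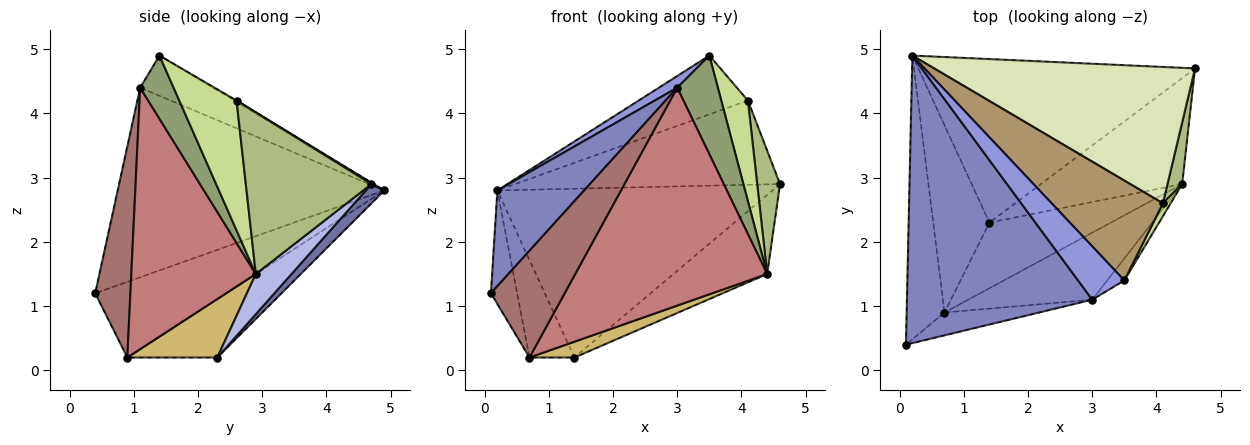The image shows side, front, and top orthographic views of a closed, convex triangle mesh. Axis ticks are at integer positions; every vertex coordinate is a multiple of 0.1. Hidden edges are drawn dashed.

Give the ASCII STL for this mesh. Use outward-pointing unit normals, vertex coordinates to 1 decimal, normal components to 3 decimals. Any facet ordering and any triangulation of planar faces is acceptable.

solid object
 facet normal 0.048 0.717 -0.695
  outer loop
   vertex 1.4 2.3 0.2
   vertex 0.2 4.9 2.8
   vertex 4.6 4.7 2.9
  endloop
 endfacet
 facet normal -0.697 -0.227 0.681
  outer loop
   vertex 3.0 1.1 4.4
   vertex 0.2 4.9 2.8
   vertex 0.1 0.4 1.2
  endloop
 endfacet
 facet normal -0.647 -0.163 0.745
  outer loop
   vertex 3.0 1.1 4.4
   vertex 3.5 1.4 4.9
   vertex 0.2 4.9 2.8
  endloop
 endfacet
 facet normal 0.222 0.583 -0.781
  outer loop
   vertex 4.4 2.9 1.5
   vertex 1.4 2.3 0.2
   vertex 4.6 4.7 2.9
  endloop
 endfacet
 facet normal 0.626 -0.761 -0.170
  outer loop
   vertex 4.4 2.9 1.5
   vertex 3.5 1.4 4.9
   vertex 3.0 1.1 4.4
  endloop
 endfacet
 facet normal 0.980 -0.178 0.089
  outer loop
   vertex 4.1 2.6 4.2
   vertex 4.4 2.9 1.5
   vertex 4.6 4.7 2.9
  endloop
 endfacet
 facet normal 0.905 -0.421 0.054
  outer loop
   vertex 4.1 2.6 4.2
   vertex 3.5 1.4 4.9
   vertex 4.4 2.9 1.5
  endloop
 endfacet
 facet normal 0.005 0.526 0.851
  outer loop
   vertex 4.1 2.6 4.2
   vertex 4.6 4.7 2.9
   vertex 0.2 4.9 2.8
  endloop
 endfacet
 facet normal -0.010 0.508 0.862
  outer loop
   vertex 4.1 2.6 4.2
   vertex 0.2 4.9 2.8
   vertex 3.5 1.4 4.9
  endloop
 endfacet
 facet normal 0.424 -0.212 -0.881
  outer loop
   vertex 0.7 0.9 0.2
   vertex 1.4 2.3 0.2
   vertex 4.4 2.9 1.5
  endloop
 endfacet
 facet normal -0.880 0.176 -0.440
  outer loop
   vertex 0.7 0.9 0.2
   vertex 0.1 0.4 1.2
   vertex 0.2 4.9 2.8
  endloop
 endfacet
 facet normal -0.678 0.339 -0.652
  outer loop
   vertex 0.7 0.9 0.2
   vertex 0.2 4.9 2.8
   vertex 1.4 2.3 0.2
  endloop
 endfacet
 facet normal 0.423 -0.886 -0.189
  outer loop
   vertex 0.7 0.9 0.2
   vertex 3.0 1.1 4.4
   vertex 0.1 0.4 1.2
  endloop
 endfacet
 facet normal 0.527 -0.812 -0.250
  outer loop
   vertex 0.7 0.9 0.2
   vertex 4.4 2.9 1.5
   vertex 3.0 1.1 4.4
  endloop
 endfacet
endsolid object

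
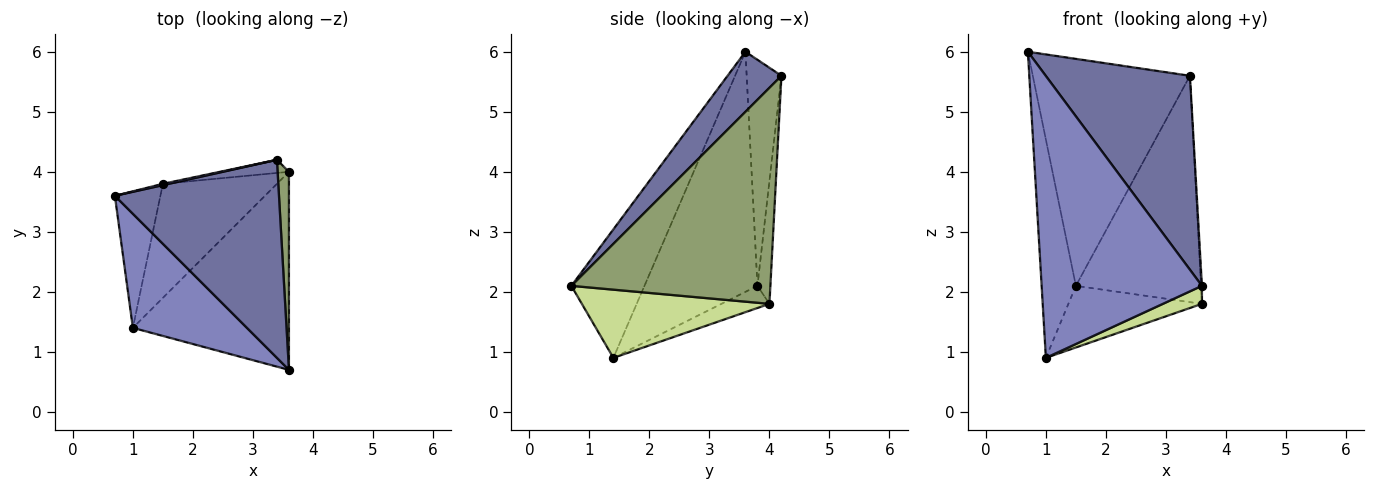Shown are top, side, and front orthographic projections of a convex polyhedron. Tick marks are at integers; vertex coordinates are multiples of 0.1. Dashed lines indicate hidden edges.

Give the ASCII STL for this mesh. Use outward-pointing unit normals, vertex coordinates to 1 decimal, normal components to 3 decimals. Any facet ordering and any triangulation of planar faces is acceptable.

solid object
 facet normal 0.253 -0.677 0.691
  outer loop
   vertex 3.4 4.2 5.6
   vertex 0.7 3.6 6.0
   vertex 3.6 0.7 2.1
  endloop
 endfacet
 facet normal -0.389 -0.854 0.345
  outer loop
   vertex 1.0 1.4 0.9
   vertex 3.6 0.7 2.1
   vertex 0.7 3.6 6.0
  endloop
 endfacet
 facet normal -0.216 0.976 0.006
  outer loop
   vertex 1.5 3.8 2.1
   vertex 0.7 3.6 6.0
   vertex 3.4 4.2 5.6
  endloop
 endfacet
 facet normal -0.942 0.285 -0.179
  outer loop
   vertex 1.5 3.8 2.1
   vertex 1.0 1.4 0.9
   vertex 0.7 3.6 6.0
  endloop
 endfacet
 facet normal 0.999 0.005 0.052
  outer loop
   vertex 3.6 4.0 1.8
   vertex 3.4 4.2 5.6
   vertex 3.6 0.7 2.1
  endloop
 endfacet
 facet normal -0.103 0.993 -0.058
  outer loop
   vertex 3.6 4.0 1.8
   vertex 1.5 3.8 2.1
   vertex 3.4 4.2 5.6
  endloop
 endfacet
 facet normal 0.399 -0.083 -0.913
  outer loop
   vertex 3.6 4.0 1.8
   vertex 3.6 0.7 2.1
   vertex 1.0 1.4 0.9
  endloop
 endfacet
 facet normal -0.169 0.469 -0.867
  outer loop
   vertex 3.6 4.0 1.8
   vertex 1.0 1.4 0.9
   vertex 1.5 3.8 2.1
  endloop
 endfacet
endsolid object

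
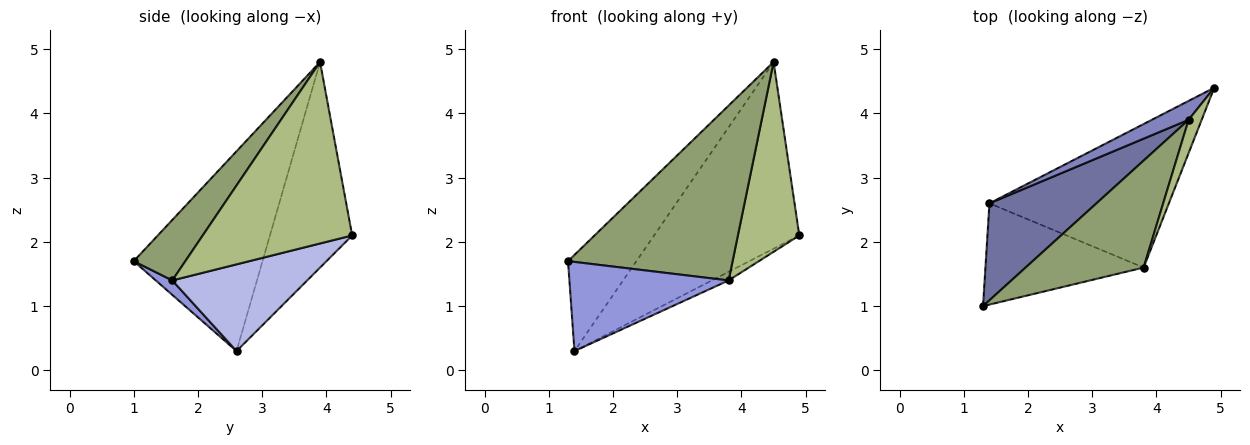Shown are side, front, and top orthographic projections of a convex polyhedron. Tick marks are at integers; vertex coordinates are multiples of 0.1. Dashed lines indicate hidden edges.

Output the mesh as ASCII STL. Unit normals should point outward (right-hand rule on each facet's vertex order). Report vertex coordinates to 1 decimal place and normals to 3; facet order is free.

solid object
 facet normal -0.798 0.424 0.428
  outer loop
   vertex 4.5 3.9 4.8
   vertex 1.4 2.6 0.3
   vertex 1.3 1.0 1.7
  endloop
 endfacet
 facet normal -0.491 0.867 0.088
  outer loop
   vertex 4.5 3.9 4.8
   vertex 4.9 4.4 2.1
   vertex 1.4 2.6 0.3
  endloop
 endfacet
 facet normal 0.068 -0.659 -0.749
  outer loop
   vertex 3.8 1.6 1.4
   vertex 1.3 1.0 1.7
   vertex 1.4 2.6 0.3
  endloop
 endfacet
 facet normal 0.435 0.054 -0.899
  outer loop
   vertex 3.8 1.6 1.4
   vertex 1.4 2.6 0.3
   vertex 4.9 4.4 2.1
  endloop
 endfacet
 facet normal 0.258 -0.824 0.504
  outer loop
   vertex 3.8 1.6 1.4
   vertex 4.5 3.9 4.8
   vertex 1.3 1.0 1.7
  endloop
 endfacet
 facet normal 0.923 -0.379 0.067
  outer loop
   vertex 3.8 1.6 1.4
   vertex 4.9 4.4 2.1
   vertex 4.5 3.9 4.8
  endloop
 endfacet
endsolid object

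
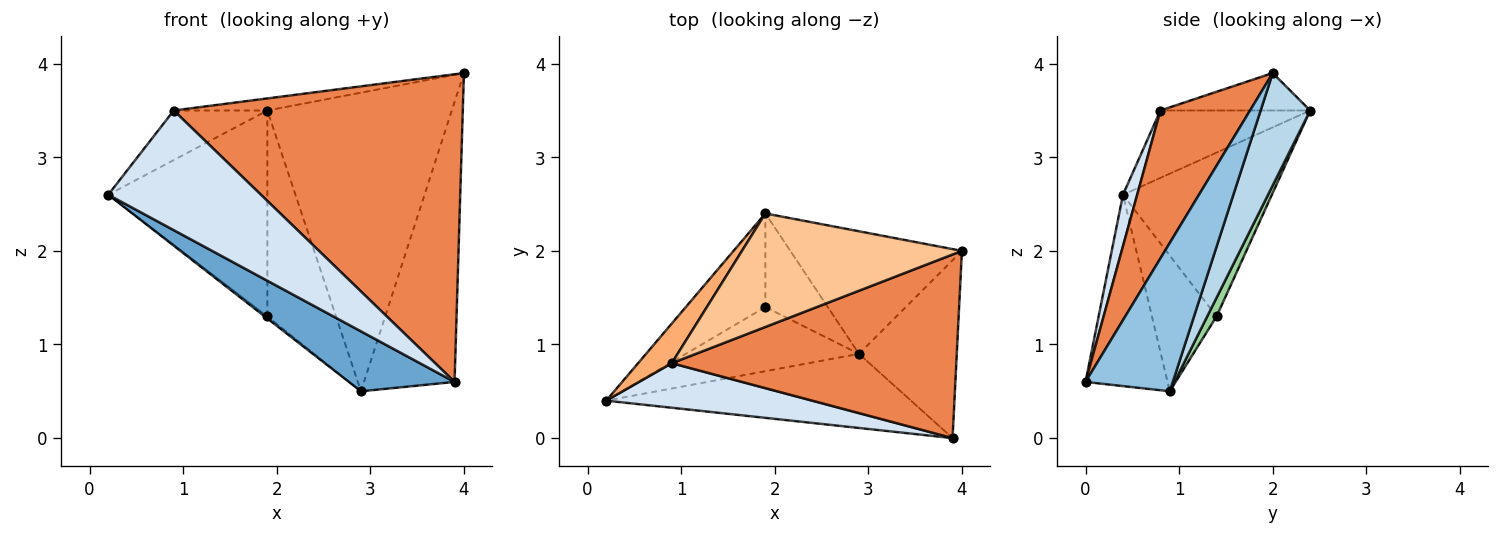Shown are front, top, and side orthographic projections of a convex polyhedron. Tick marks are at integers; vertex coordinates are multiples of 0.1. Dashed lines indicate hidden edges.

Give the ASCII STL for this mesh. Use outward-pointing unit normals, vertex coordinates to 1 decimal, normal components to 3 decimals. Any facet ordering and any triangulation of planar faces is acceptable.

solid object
 facet normal -0.439 -0.565 -0.699
  outer loop
   vertex 2.9 0.9 0.5
   vertex 3.9 0.0 0.6
   vertex 0.2 0.4 2.6
  endloop
 endfacet
 facet normal 0.631 0.655 -0.416
  outer loop
   vertex 2.9 0.9 0.5
   vertex 4.0 2.0 3.9
   vertex 3.9 0.0 0.6
  endloop
 endfacet
 facet normal 0.241 0.898 -0.368
  outer loop
   vertex 1.9 2.4 3.5
   vertex 4.0 2.0 3.9
   vertex 2.9 0.9 0.5
  endloop
 endfacet
 facet normal 0.087 -0.934 0.347
  outer loop
   vertex 0.9 0.8 3.5
   vertex 0.2 0.4 2.6
   vertex 3.9 0.0 0.6
  endloop
 endfacet
 facet normal 0.257 -0.830 0.495
  outer loop
   vertex 0.9 0.8 3.5
   vertex 3.9 0.0 0.6
   vertex 4.0 2.0 3.9
  endloop
 endfacet
 facet normal -0.781 0.488 0.390
  outer loop
   vertex 0.9 0.8 3.5
   vertex 1.9 2.4 3.5
   vertex 0.2 0.4 2.6
  endloop
 endfacet
 facet normal -0.167 0.104 0.980
  outer loop
   vertex 0.9 0.8 3.5
   vertex 4.0 2.0 3.9
   vertex 1.9 2.4 3.5
  endloop
 endfacet
 facet normal -0.617 0.026 -0.787
  outer loop
   vertex 1.9 1.4 1.3
   vertex 2.9 0.9 0.5
   vertex 0.2 0.4 2.6
  endloop
 endfacet
 facet normal -0.649 0.693 -0.315
  outer loop
   vertex 1.9 1.4 1.3
   vertex 0.2 0.4 2.6
   vertex 1.9 2.4 3.5
  endloop
 endfacet
 facet normal 0.123 0.903 -0.411
  outer loop
   vertex 1.9 1.4 1.3
   vertex 1.9 2.4 3.5
   vertex 2.9 0.9 0.5
  endloop
 endfacet
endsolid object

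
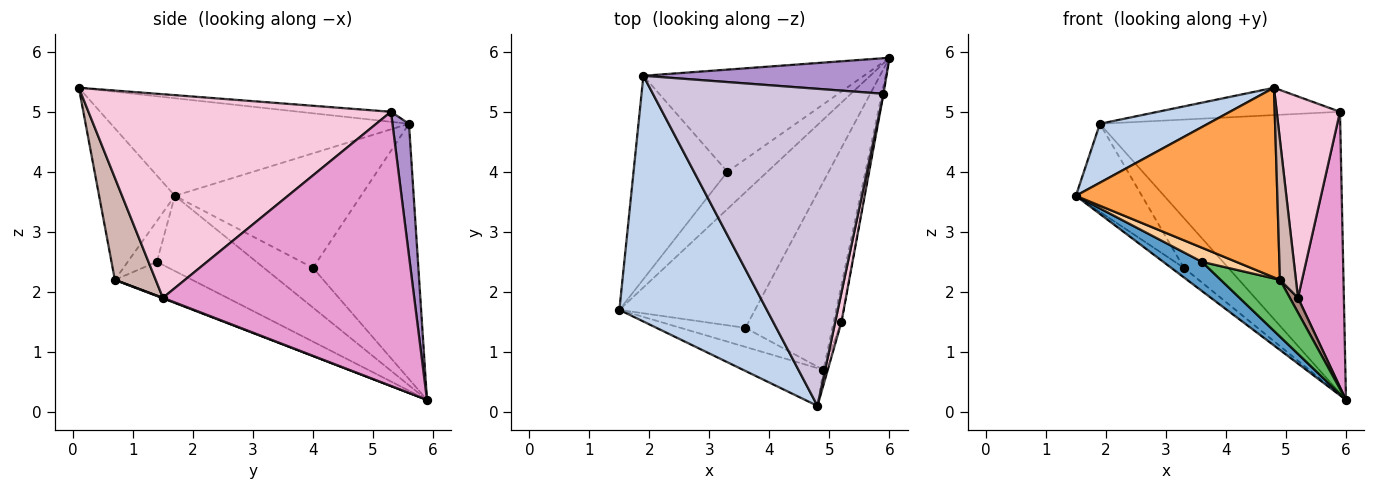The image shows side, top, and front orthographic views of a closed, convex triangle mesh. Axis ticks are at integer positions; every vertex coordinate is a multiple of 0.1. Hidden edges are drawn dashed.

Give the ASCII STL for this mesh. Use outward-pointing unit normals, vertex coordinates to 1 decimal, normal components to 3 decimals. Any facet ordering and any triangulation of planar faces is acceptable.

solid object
 facet normal -0.477 -0.185 -0.859
  outer loop
   vertex 3.6 1.4 2.5
   vertex 1.5 1.7 3.6
   vertex 6.0 5.9 0.2
  endloop
 endfacet
 facet normal -0.541 -0.196 0.818
  outer loop
   vertex 1.9 5.6 4.8
   vertex 1.5 1.7 3.6
   vertex 4.8 0.1 5.4
  endloop
 endfacet
 facet normal -0.346 -0.920 -0.183
  outer loop
   vertex 4.9 0.7 2.2
   vertex 4.8 0.1 5.4
   vertex 1.5 1.7 3.6
  endloop
 endfacet
 facet normal -0.451 -0.531 -0.717
  outer loop
   vertex 4.9 0.7 2.2
   vertex 1.5 1.7 3.6
   vertex 3.6 1.4 2.5
  endloop
 endfacet
 facet normal -0.352 -0.270 -0.896
  outer loop
   vertex 4.9 0.7 2.2
   vertex 3.6 1.4 2.5
   vertex 6.0 5.9 0.2
  endloop
 endfacet
 facet normal -0.694 0.180 -0.697
  outer loop
   vertex 3.3 4.0 2.4
   vertex 6.0 5.9 0.2
   vertex 1.5 1.7 3.6
  endloop
 endfacet
 facet normal -0.746 0.265 -0.611
  outer loop
   vertex 3.3 4.0 2.4
   vertex 1.5 1.7 3.6
   vertex 1.9 5.6 4.8
  endloop
 endfacet
 facet normal -0.721 0.303 -0.623
  outer loop
   vertex 3.3 4.0 2.4
   vertex 1.9 5.6 4.8
   vertex 6.0 5.9 0.2
  endloop
 endfacet
 facet normal 0.068 0.990 0.125
  outer loop
   vertex 5.9 5.3 5.0
   vertex 6.0 5.9 0.2
   vertex 1.9 5.6 4.8
  endloop
 endfacet
 facet normal -0.043 0.086 0.995
  outer loop
   vertex 5.9 5.3 5.0
   vertex 1.9 5.6 4.8
   vertex 4.8 0.1 5.4
  endloop
 endfacet
 facet normal 0.055 -0.368 -0.928
  outer loop
   vertex 5.2 1.5 1.9
   vertex 4.9 0.7 2.2
   vertex 6.0 5.9 0.2
  endloop
 endfacet
 facet normal 0.931 -0.364 -0.039
  outer loop
   vertex 5.2 1.5 1.9
   vertex 4.8 0.1 5.4
   vertex 4.9 0.7 2.2
  endloop
 endfacet
 facet normal 0.984 -0.180 -0.002
  outer loop
   vertex 5.2 1.5 1.9
   vertex 6.0 5.9 0.2
   vertex 5.9 5.3 5.0
  endloop
 endfacet
 facet normal 0.978 -0.205 0.030
  outer loop
   vertex 5.2 1.5 1.9
   vertex 5.9 5.3 5.0
   vertex 4.8 0.1 5.4
  endloop
 endfacet
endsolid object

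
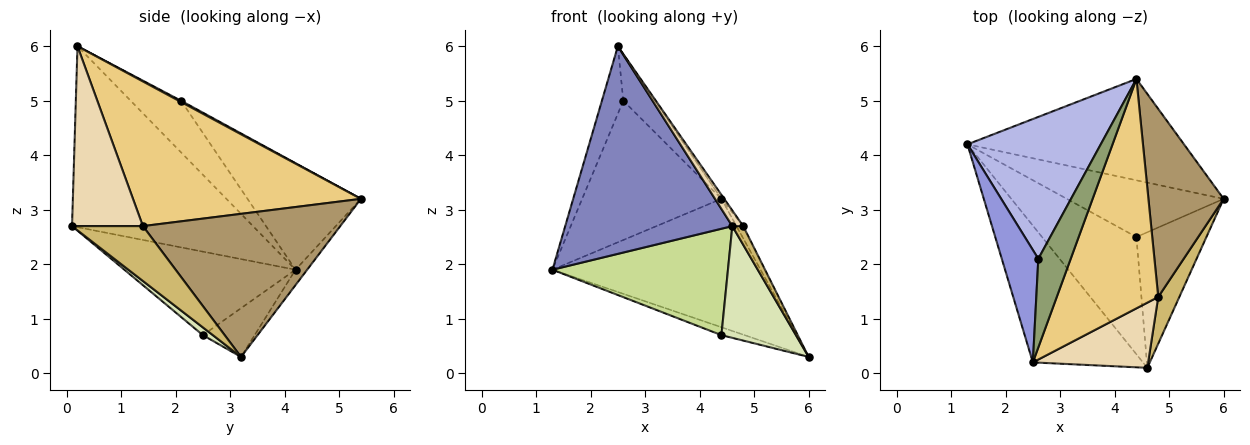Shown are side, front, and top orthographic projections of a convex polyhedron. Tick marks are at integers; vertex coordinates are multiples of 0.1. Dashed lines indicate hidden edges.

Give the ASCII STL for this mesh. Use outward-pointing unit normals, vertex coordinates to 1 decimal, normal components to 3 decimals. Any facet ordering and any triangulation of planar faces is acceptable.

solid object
 facet normal -0.044 0.784 -0.619
  outer loop
   vertex 4.4 5.4 3.2
   vertex 6.0 3.2 0.3
   vertex 1.3 4.2 1.9
  endloop
 endfacet
 facet normal -0.671 -0.619 -0.408
  outer loop
   vertex 4.6 0.1 2.7
   vertex 2.5 0.2 6.0
   vertex 1.3 4.2 1.9
  endloop
 endfacet
 facet normal -0.771 0.328 0.545
  outer loop
   vertex 2.6 2.1 5.0
   vertex 1.3 4.2 1.9
   vertex 2.5 0.2 6.0
  endloop
 endfacet
 facet normal -0.495 0.608 0.620
  outer loop
   vertex 2.6 2.1 5.0
   vertex 4.4 5.4 3.2
   vertex 1.3 4.2 1.9
  endloop
 endfacet
 facet normal 0.034 0.464 0.885
  outer loop
   vertex 2.6 2.1 5.0
   vertex 2.5 0.2 6.0
   vertex 4.4 5.4 3.2
  endloop
 endfacet
 facet normal -0.294 0.132 -0.947
  outer loop
   vertex 4.4 2.5 0.7
   vertex 1.3 4.2 1.9
   vertex 6.0 3.2 0.3
  endloop
 endfacet
 facet normal -0.548 -0.562 -0.620
  outer loop
   vertex 4.4 2.5 0.7
   vertex 4.6 0.1 2.7
   vertex 1.3 4.2 1.9
  endloop
 endfacet
 facet normal 0.085 -0.634 -0.769
  outer loop
   vertex 4.4 2.5 0.7
   vertex 6.0 3.2 0.3
   vertex 4.6 0.1 2.7
  endloop
 endfacet
 facet normal 0.885 0.030 0.465
  outer loop
   vertex 4.8 1.4 2.7
   vertex 6.0 3.2 0.3
   vertex 4.4 5.4 3.2
  endloop
 endfacet
 facet normal 0.924 -0.142 0.355
  outer loop
   vertex 4.8 1.4 2.7
   vertex 4.6 0.1 2.7
   vertex 6.0 3.2 0.3
  endloop
 endfacet
 facet normal 0.819 0.010 0.574
  outer loop
   vertex 4.8 1.4 2.7
   vertex 4.4 5.4 3.2
   vertex 2.5 0.2 6.0
  endloop
 endfacet
 facet normal 0.835 -0.128 0.535
  outer loop
   vertex 4.8 1.4 2.7
   vertex 2.5 0.2 6.0
   vertex 4.6 0.1 2.7
  endloop
 endfacet
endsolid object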